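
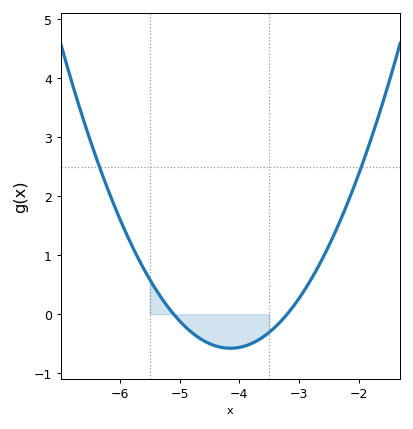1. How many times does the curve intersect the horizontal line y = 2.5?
2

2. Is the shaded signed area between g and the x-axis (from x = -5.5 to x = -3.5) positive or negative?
negative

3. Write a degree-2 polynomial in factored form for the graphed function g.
y = 0.64(x + 5.1)(x + 3.2)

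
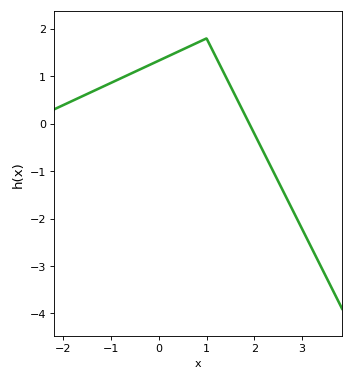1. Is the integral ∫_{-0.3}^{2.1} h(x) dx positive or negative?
positive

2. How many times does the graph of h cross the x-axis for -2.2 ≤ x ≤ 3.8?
1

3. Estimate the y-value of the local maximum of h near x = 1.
1.8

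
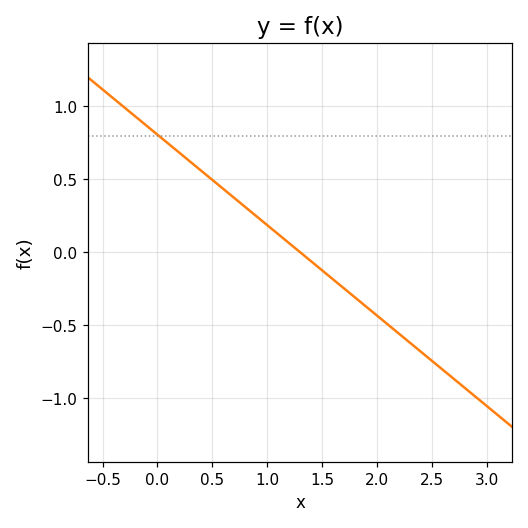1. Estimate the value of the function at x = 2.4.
-0.7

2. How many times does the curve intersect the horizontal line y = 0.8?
1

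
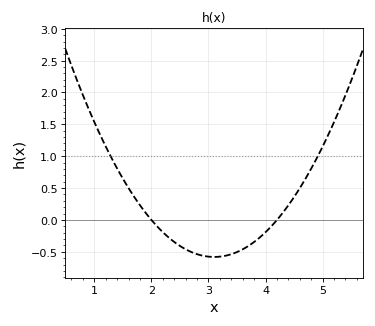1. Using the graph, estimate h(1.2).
1.15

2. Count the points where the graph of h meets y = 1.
2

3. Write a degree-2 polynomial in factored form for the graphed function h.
y = 0.48(x - 2)(x - 4.2)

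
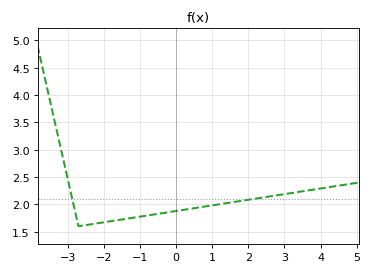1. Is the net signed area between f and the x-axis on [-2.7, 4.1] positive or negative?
positive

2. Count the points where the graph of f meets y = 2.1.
2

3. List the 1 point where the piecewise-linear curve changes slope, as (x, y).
(-2.7, 1.6)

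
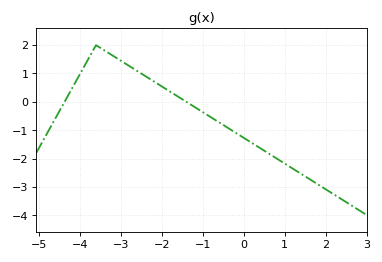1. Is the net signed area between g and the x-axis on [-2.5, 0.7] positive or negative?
negative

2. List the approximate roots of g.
-4.4, -1.4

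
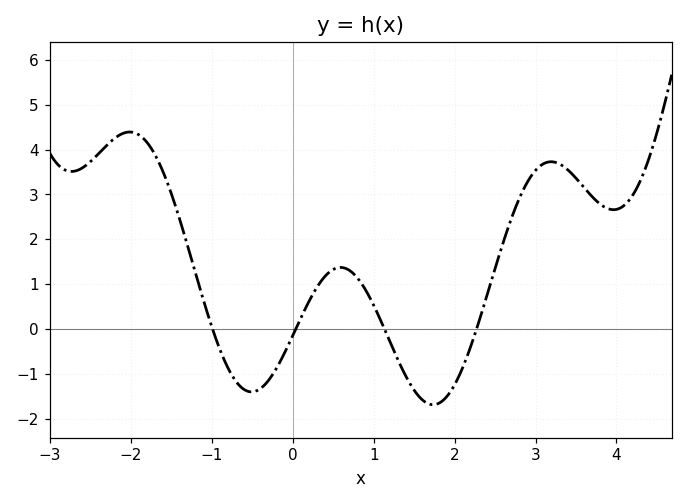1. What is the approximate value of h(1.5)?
-1.4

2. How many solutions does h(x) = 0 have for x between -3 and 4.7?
4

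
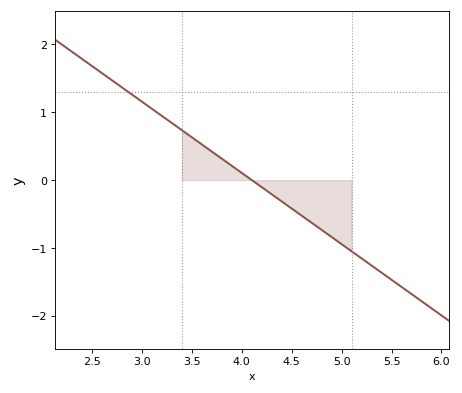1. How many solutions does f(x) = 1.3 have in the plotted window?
1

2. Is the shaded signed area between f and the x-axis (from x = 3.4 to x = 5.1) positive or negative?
negative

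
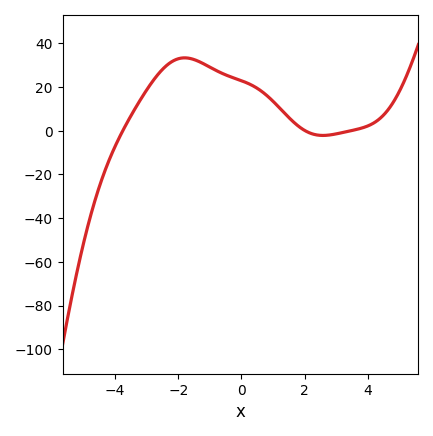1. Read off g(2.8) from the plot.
-1.91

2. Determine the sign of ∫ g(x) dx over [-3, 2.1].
positive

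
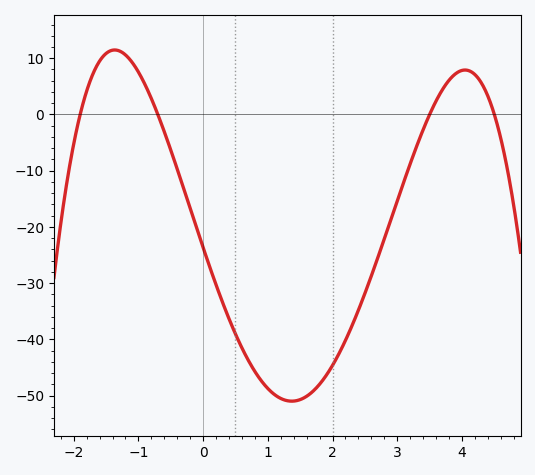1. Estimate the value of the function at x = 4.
8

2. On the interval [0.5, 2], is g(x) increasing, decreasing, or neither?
neither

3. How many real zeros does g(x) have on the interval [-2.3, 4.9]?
4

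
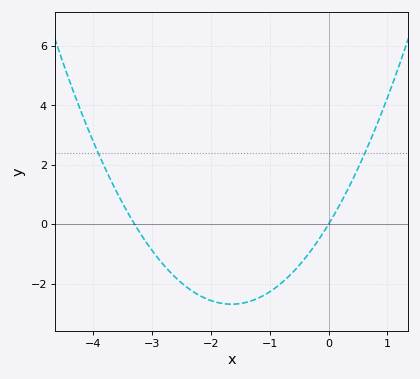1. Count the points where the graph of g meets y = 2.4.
2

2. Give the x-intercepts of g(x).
-3.3, 0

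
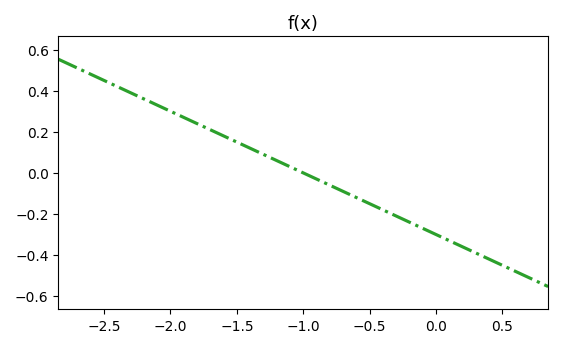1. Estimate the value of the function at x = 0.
-0.3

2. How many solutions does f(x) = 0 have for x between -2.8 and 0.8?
1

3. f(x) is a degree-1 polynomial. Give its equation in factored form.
y = -0.3(x + 1)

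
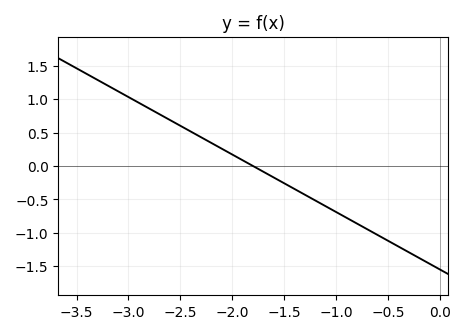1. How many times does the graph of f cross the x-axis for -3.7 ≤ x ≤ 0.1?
1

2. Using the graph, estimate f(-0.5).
-1.1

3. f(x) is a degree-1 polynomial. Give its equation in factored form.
y = -0.86(x + 1.8)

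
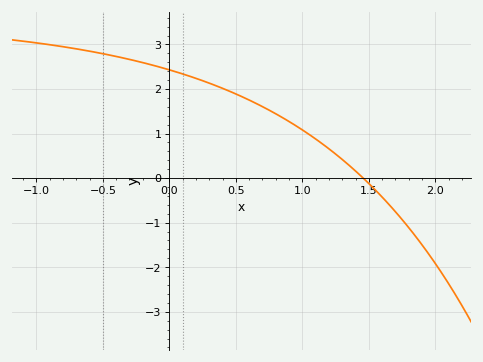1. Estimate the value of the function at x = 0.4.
2.02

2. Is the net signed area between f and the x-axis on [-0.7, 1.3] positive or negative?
positive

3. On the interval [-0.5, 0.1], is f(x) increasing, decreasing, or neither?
decreasing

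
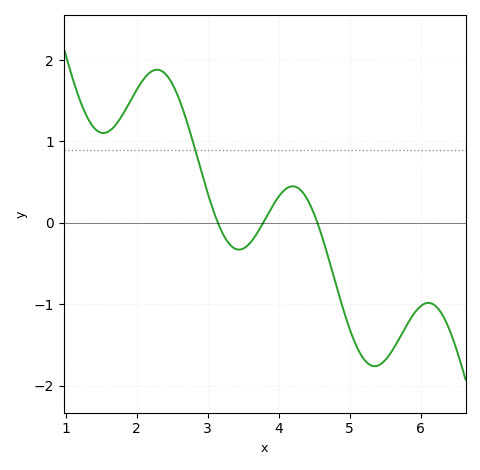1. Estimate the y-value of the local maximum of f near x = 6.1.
-0.983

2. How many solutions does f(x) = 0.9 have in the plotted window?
1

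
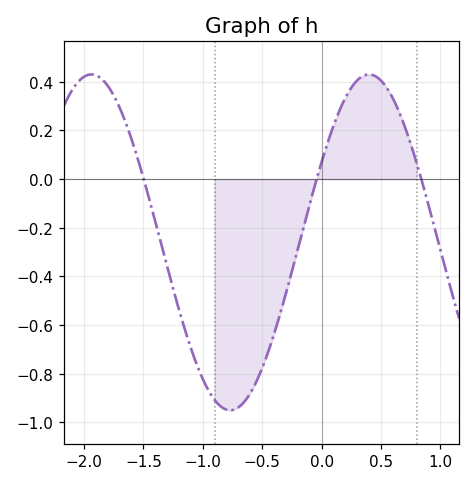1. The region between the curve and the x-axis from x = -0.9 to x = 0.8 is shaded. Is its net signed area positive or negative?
negative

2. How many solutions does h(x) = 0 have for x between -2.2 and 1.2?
3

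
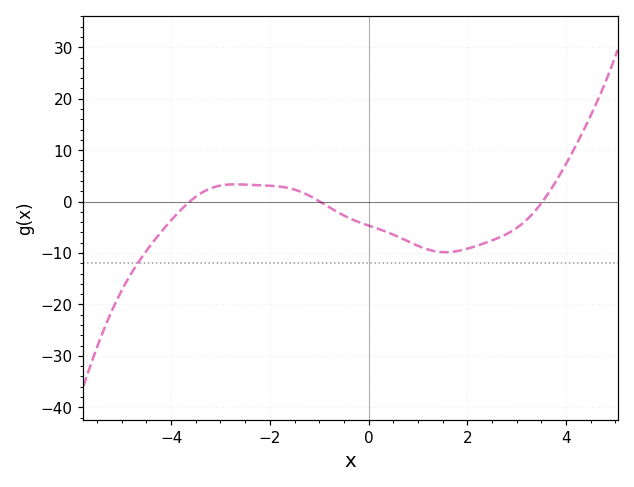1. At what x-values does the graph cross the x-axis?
-3.62, -0.985, 3.52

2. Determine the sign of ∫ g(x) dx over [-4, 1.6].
negative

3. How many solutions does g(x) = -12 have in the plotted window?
1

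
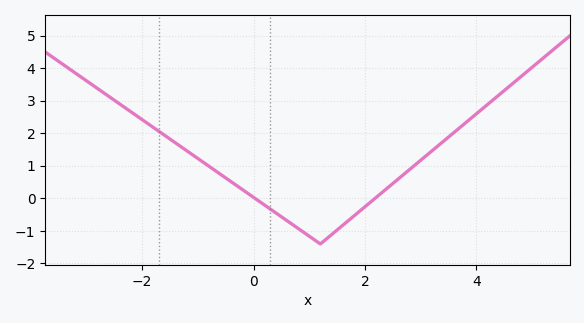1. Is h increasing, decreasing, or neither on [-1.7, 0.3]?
decreasing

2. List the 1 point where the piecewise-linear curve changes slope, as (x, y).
(1.2, -1.4)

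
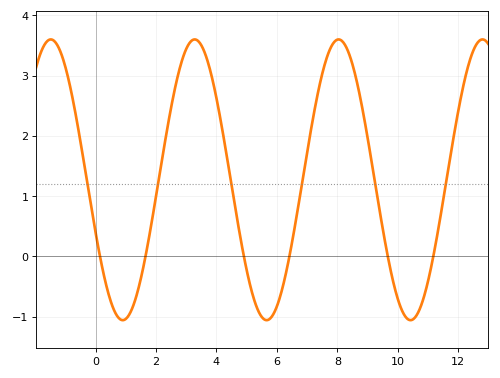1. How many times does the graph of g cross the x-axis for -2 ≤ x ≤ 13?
6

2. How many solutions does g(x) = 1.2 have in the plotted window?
6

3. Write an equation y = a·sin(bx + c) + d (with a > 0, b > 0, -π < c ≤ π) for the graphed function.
y = 2.33sin(1.3x - 2.8) + 1.27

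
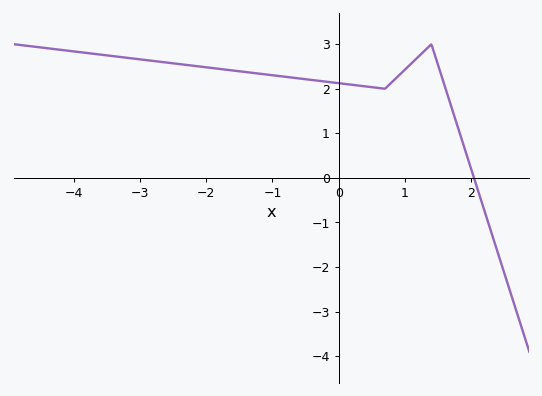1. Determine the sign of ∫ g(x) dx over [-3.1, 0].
positive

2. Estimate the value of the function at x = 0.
2.1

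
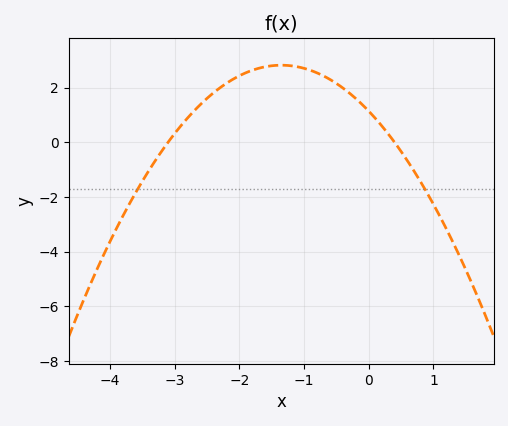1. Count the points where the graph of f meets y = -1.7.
2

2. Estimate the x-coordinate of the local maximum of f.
-1.35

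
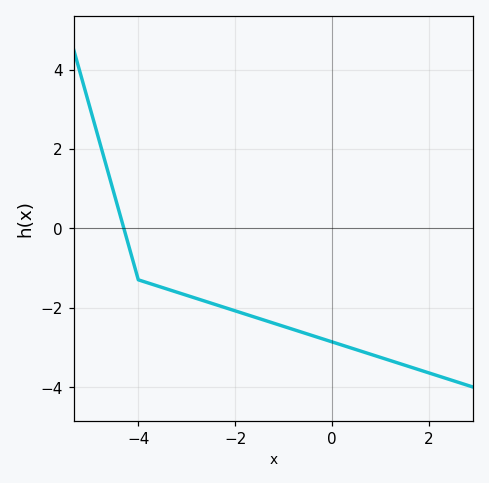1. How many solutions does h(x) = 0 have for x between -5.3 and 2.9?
1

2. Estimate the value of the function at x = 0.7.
-3.2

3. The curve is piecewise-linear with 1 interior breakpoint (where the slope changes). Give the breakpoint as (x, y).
(-4, -1.3)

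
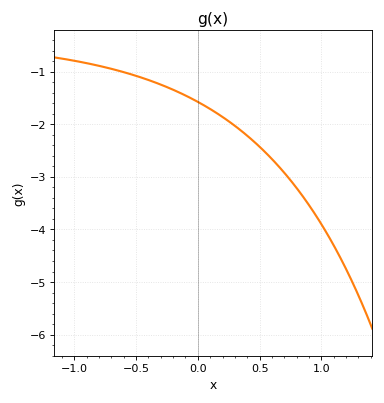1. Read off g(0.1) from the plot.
-1.71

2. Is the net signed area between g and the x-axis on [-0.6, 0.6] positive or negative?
negative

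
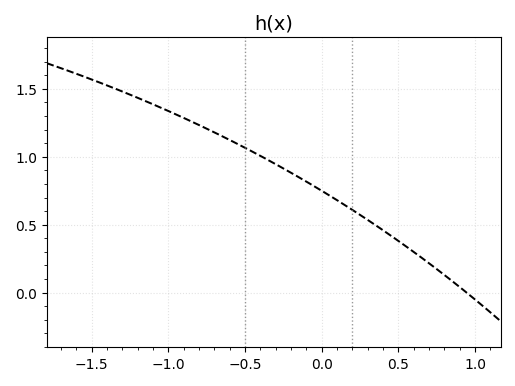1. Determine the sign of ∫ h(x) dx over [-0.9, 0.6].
positive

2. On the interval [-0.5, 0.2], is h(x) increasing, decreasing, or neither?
decreasing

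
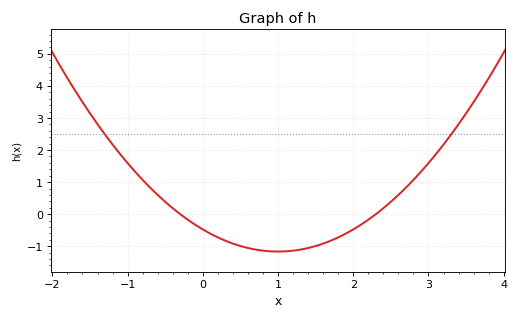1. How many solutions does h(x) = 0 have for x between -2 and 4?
2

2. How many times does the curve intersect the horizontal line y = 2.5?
2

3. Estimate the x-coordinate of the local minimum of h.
1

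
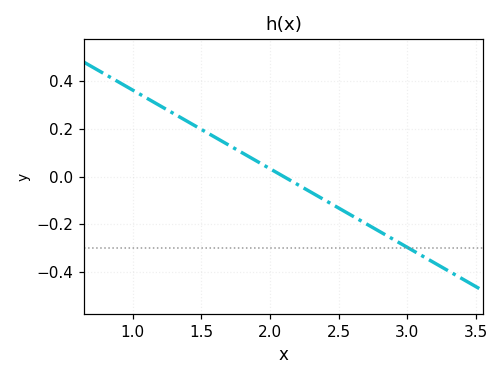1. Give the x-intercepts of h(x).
2.1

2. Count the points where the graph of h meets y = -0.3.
1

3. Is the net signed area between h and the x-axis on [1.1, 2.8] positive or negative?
positive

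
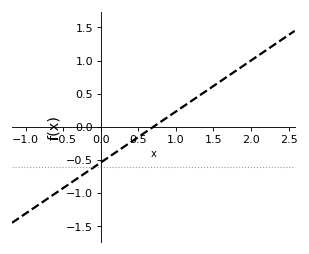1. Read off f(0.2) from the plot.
-0.385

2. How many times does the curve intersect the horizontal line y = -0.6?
1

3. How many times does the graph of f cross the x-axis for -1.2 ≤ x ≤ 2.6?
1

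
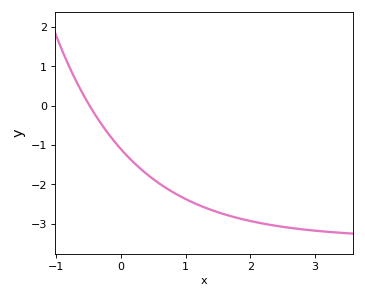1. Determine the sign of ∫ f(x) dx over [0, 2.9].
negative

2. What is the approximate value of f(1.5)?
-2.71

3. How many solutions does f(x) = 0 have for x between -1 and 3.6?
1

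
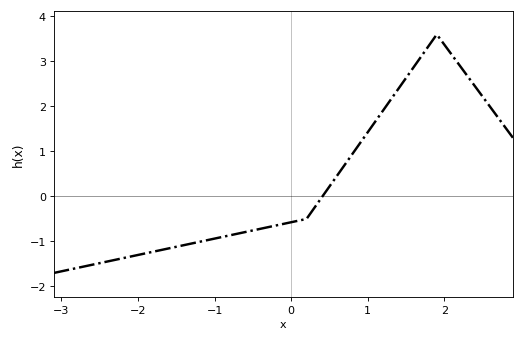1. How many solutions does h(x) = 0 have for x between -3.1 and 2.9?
1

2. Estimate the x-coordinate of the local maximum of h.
1.9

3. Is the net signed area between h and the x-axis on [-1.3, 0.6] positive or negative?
negative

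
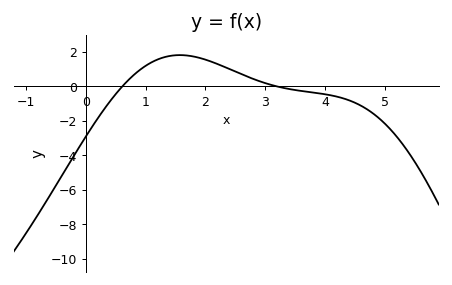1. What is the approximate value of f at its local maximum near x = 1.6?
1.8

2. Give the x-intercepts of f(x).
0.615, 3.19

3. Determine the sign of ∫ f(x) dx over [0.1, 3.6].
positive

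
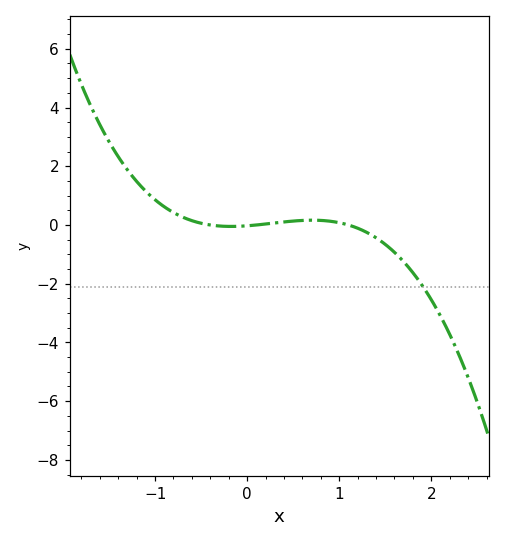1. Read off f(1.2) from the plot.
-0.109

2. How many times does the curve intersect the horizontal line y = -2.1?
1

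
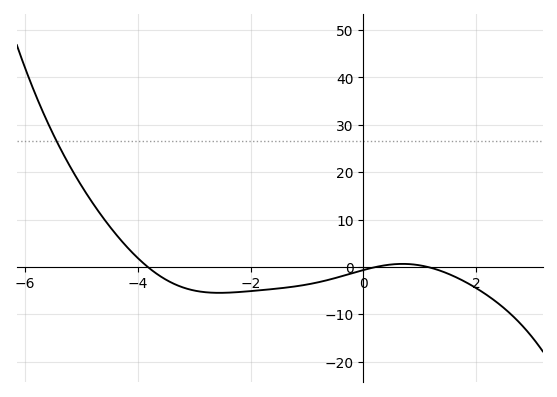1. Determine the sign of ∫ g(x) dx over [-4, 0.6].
negative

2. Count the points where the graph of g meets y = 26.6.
1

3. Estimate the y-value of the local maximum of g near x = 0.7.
1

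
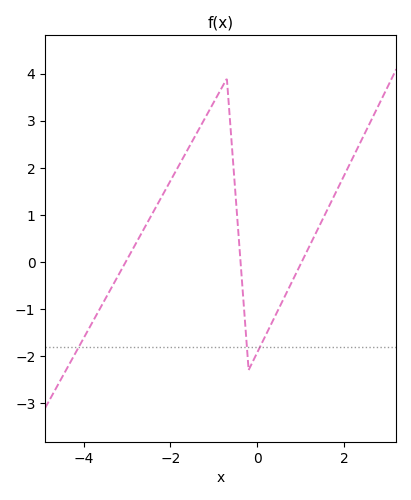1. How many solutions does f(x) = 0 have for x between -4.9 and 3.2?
3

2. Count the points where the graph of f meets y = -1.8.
3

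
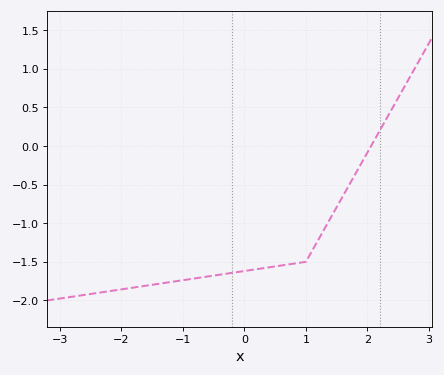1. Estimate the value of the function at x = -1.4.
-1.8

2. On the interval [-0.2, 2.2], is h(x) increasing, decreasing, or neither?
increasing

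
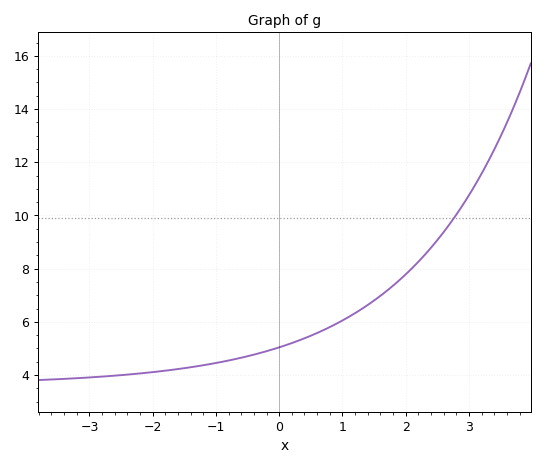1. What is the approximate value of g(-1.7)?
4.19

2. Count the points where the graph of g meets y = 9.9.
1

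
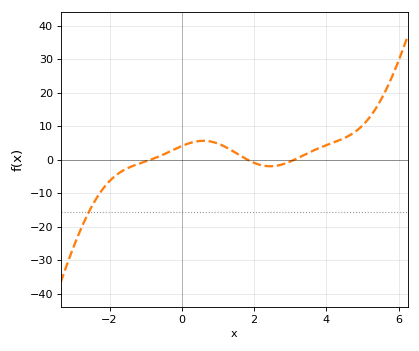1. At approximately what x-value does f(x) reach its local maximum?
0.6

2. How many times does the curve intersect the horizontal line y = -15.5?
1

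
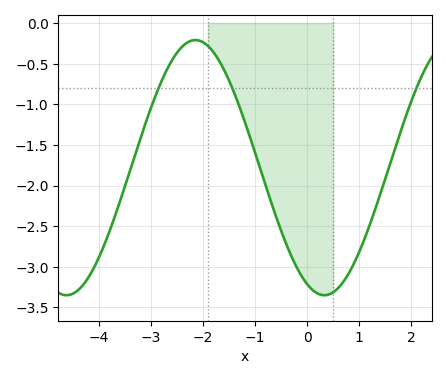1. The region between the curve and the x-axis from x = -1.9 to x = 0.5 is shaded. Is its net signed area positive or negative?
negative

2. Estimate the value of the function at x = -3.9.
-2.75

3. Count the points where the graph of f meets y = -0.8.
3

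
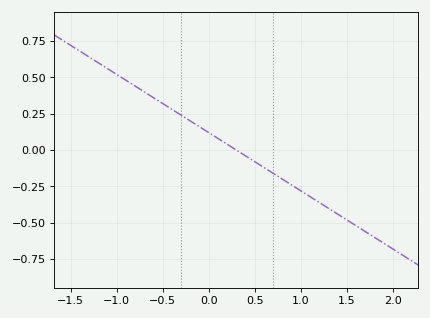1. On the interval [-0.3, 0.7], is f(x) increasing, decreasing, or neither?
decreasing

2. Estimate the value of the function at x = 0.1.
0.08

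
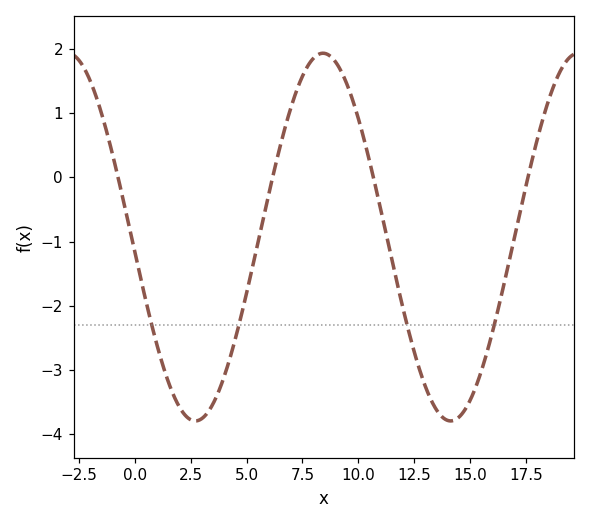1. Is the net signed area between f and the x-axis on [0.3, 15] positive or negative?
negative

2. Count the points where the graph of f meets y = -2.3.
4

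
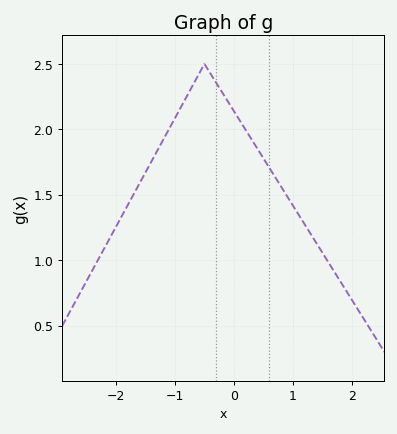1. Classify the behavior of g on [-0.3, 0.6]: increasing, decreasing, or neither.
decreasing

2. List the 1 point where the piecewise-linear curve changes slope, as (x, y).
(-0.5, 2.5)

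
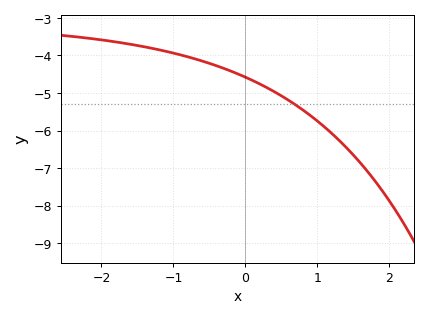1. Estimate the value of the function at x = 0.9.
-5.6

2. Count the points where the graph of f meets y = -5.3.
1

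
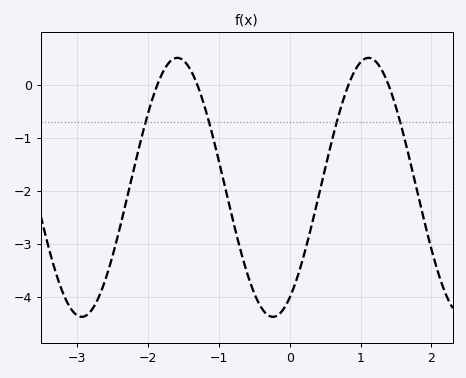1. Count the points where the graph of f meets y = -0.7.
4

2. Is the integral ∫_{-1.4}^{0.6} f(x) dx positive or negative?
negative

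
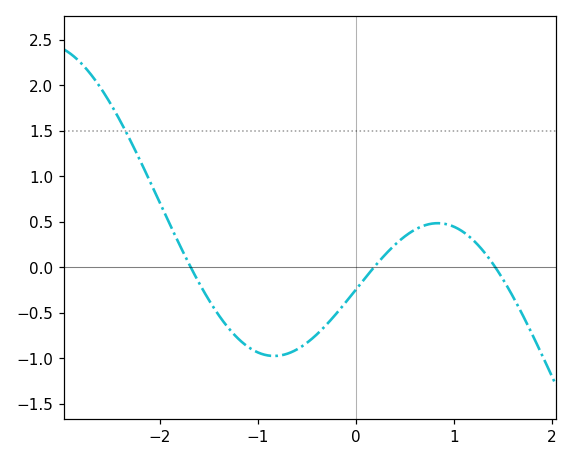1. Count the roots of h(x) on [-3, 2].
3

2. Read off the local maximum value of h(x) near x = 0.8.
0.484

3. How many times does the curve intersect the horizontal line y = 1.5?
1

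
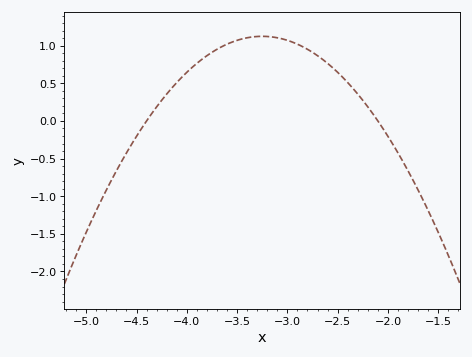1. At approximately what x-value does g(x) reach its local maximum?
-3.2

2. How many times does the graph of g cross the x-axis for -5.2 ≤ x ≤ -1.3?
2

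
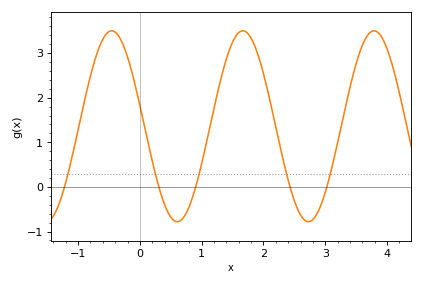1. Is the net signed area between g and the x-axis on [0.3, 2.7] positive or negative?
positive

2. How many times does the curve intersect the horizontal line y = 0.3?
5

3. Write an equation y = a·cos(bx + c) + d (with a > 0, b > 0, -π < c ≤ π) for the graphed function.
y = 2.14cos(2.96x + 1.35) + 1.36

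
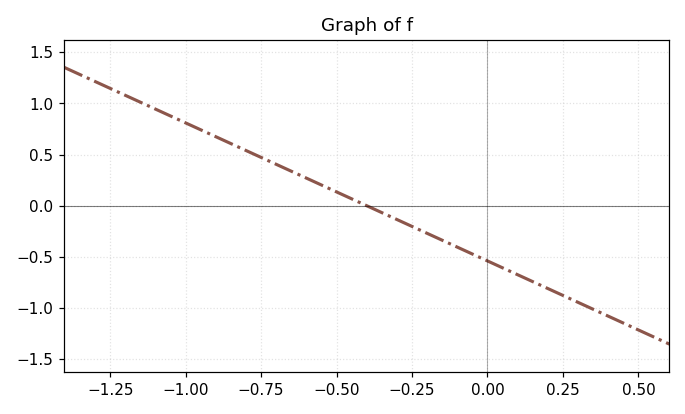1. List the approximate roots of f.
-0.4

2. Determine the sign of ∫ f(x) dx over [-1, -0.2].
positive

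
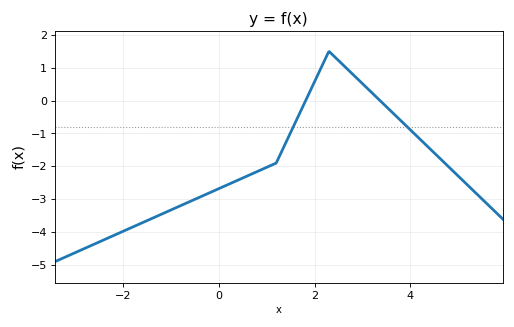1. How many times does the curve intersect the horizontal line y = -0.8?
2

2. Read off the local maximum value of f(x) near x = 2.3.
1.5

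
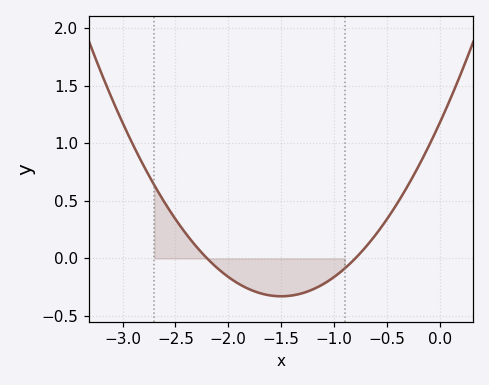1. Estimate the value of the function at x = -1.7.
-0.302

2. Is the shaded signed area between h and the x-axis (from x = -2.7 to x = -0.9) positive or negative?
negative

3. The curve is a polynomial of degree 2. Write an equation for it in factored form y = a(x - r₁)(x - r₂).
y = 0.67(x + 2.2)(x + 0.8)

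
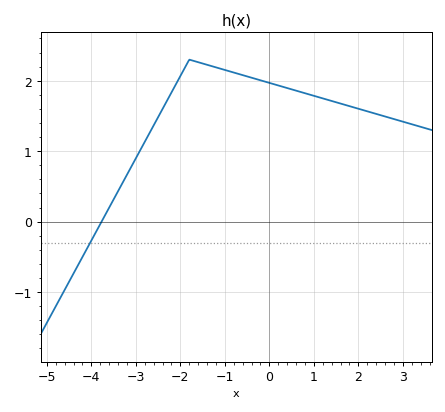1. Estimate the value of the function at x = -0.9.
2.1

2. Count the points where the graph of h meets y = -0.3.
1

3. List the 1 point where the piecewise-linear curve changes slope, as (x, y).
(-1.8, 2.3)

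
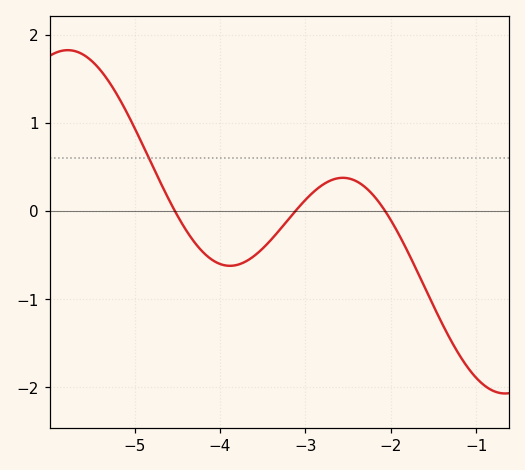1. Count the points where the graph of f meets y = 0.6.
1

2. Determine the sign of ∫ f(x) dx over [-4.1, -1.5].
negative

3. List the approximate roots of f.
-4.5, -3.1, -2.1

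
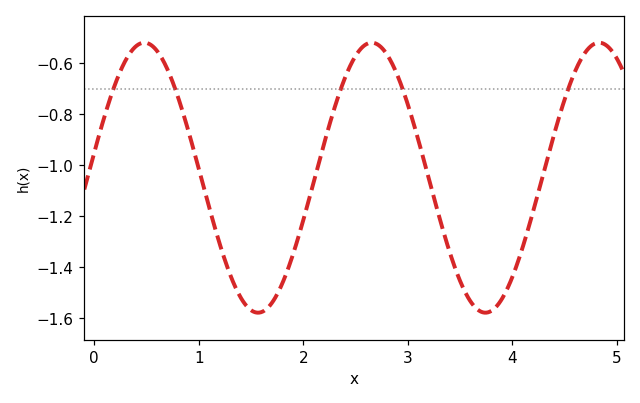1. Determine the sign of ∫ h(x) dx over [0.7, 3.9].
negative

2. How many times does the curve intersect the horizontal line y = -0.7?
5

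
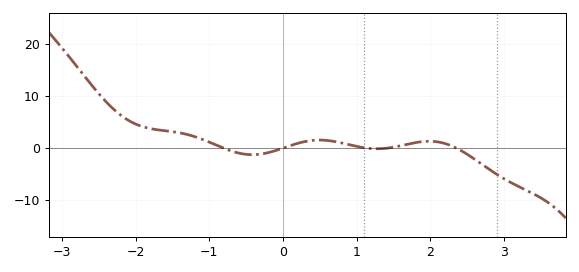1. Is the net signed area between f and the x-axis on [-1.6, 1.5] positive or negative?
positive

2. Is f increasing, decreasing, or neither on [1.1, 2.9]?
neither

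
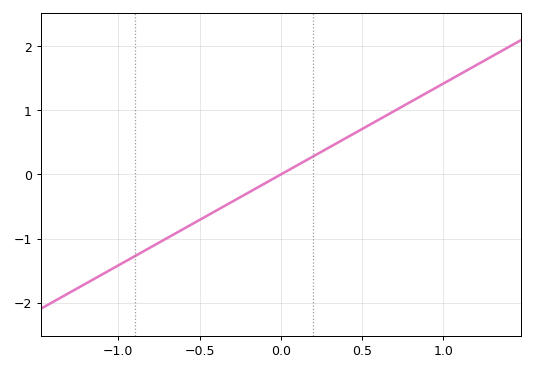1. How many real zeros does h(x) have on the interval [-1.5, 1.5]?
1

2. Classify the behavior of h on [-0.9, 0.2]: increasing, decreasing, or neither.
increasing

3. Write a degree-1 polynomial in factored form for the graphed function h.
y = 1.42(x - 0)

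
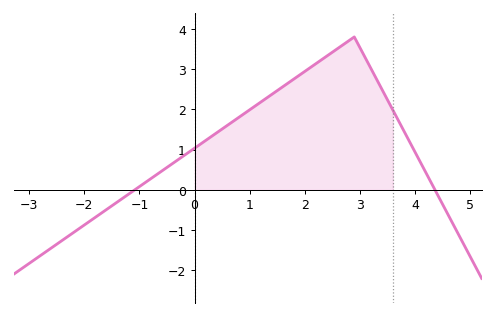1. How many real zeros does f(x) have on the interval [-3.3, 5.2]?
2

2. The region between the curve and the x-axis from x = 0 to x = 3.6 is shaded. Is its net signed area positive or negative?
positive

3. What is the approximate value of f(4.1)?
0.7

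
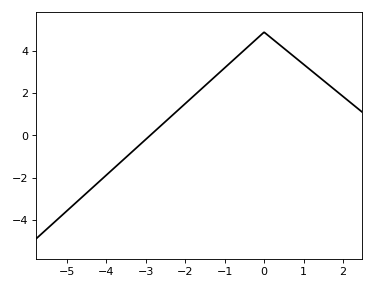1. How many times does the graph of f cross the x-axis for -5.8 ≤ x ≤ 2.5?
1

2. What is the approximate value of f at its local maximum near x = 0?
4.9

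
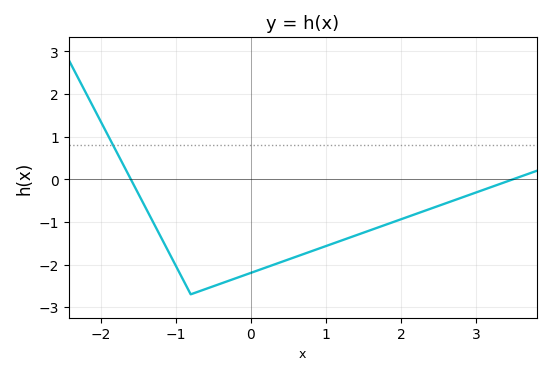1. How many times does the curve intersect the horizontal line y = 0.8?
1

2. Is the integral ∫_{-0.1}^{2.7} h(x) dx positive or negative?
negative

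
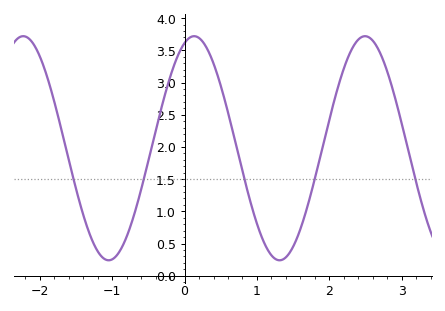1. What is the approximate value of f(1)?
0.8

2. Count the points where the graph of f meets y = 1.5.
5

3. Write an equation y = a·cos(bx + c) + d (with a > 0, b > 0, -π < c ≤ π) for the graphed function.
y = 1.74cos(2.7x - 0.35) + 1.98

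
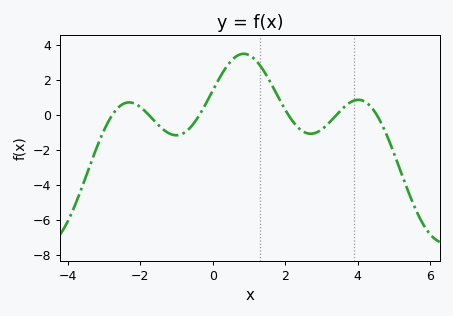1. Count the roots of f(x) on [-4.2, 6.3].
6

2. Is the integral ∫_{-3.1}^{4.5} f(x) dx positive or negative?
positive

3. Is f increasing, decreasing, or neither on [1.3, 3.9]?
neither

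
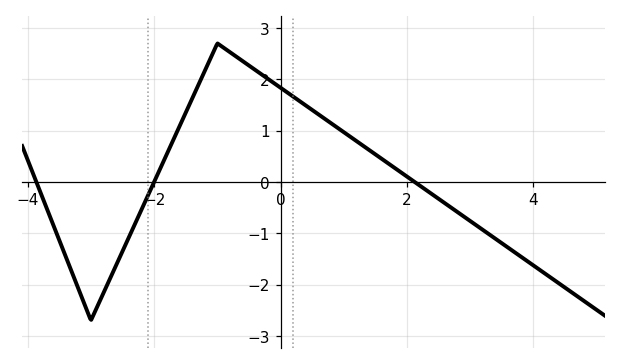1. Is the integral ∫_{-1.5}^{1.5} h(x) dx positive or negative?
positive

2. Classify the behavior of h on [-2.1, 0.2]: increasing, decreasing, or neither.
neither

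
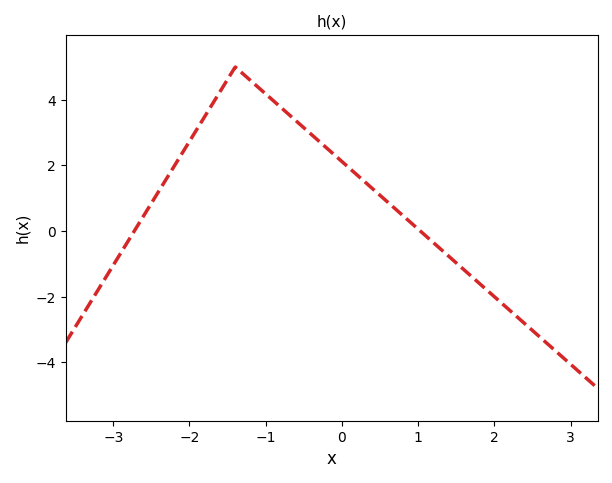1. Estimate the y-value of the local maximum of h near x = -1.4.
5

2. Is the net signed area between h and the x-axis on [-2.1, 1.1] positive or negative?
positive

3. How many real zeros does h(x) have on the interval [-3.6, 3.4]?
2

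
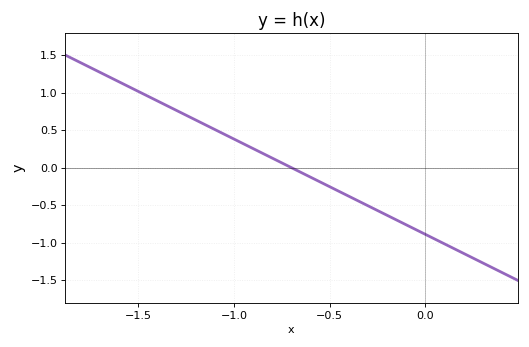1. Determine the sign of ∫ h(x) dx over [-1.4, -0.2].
positive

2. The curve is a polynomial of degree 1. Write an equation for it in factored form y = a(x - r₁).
y = -1.27(x + 0.7)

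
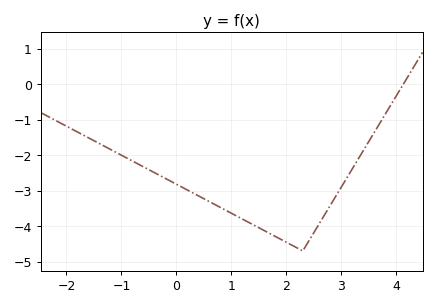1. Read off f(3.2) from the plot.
-2.39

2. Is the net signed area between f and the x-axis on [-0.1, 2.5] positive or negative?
negative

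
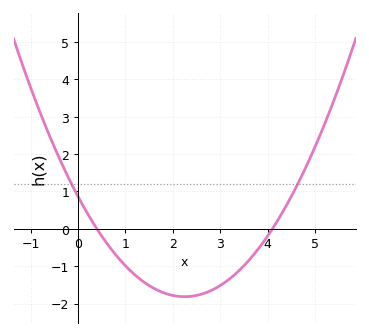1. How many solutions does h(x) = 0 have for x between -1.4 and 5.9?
2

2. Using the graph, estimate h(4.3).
0.413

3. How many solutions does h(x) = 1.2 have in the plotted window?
2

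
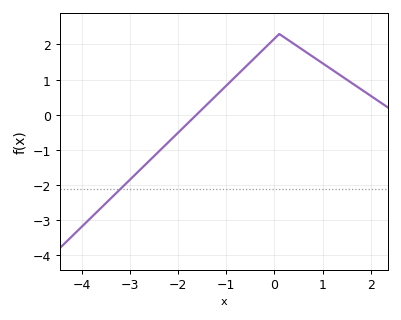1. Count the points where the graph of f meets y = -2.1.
1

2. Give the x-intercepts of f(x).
-1.62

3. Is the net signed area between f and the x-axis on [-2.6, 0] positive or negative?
positive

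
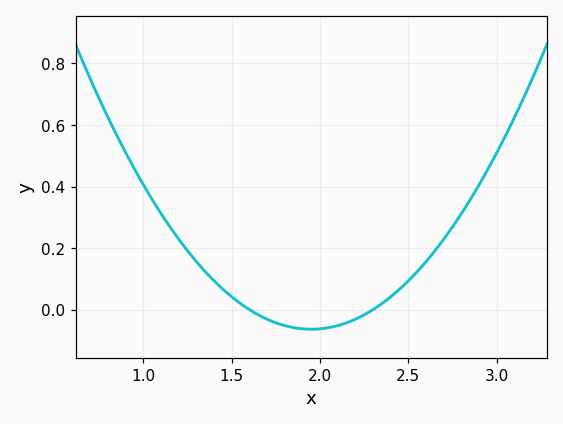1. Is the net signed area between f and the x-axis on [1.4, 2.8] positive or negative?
positive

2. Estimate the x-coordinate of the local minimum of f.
1.95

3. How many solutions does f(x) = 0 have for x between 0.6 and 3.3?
2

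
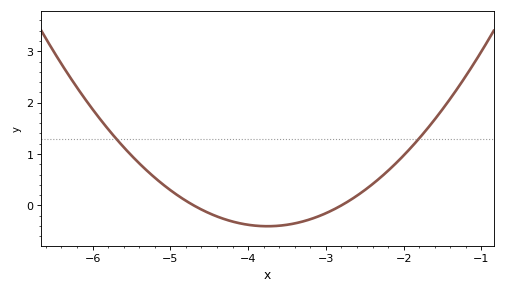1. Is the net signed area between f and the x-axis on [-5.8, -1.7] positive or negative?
positive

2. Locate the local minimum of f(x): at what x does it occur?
-3.8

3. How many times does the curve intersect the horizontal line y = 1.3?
2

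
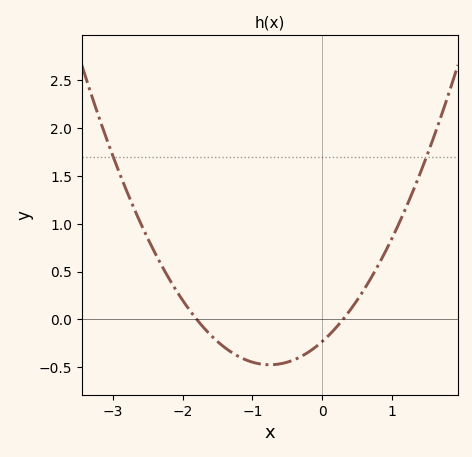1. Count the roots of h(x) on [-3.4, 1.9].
2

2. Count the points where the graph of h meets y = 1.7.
2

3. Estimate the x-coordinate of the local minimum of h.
-0.75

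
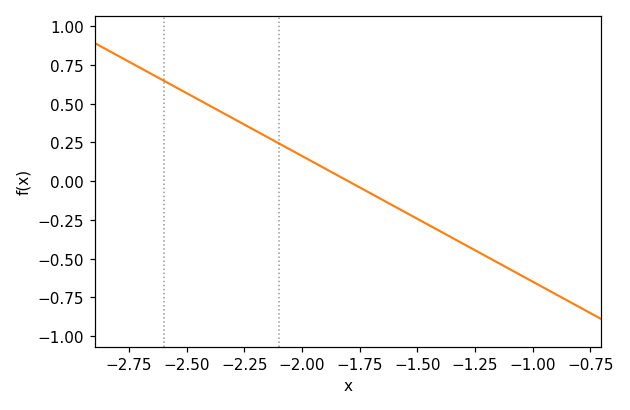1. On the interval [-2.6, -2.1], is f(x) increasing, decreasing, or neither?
decreasing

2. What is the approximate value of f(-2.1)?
0.243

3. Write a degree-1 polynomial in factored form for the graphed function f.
y = -0.81(x + 1.8)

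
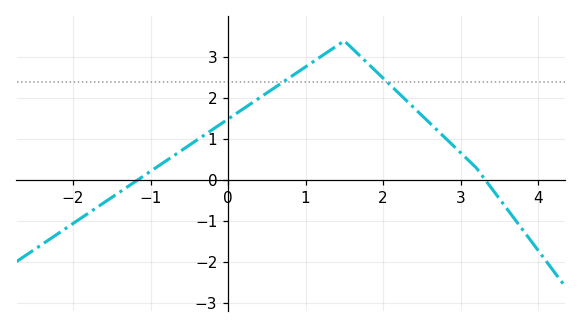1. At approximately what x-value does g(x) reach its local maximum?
1.5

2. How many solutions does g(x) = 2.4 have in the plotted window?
2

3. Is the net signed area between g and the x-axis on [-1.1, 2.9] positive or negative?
positive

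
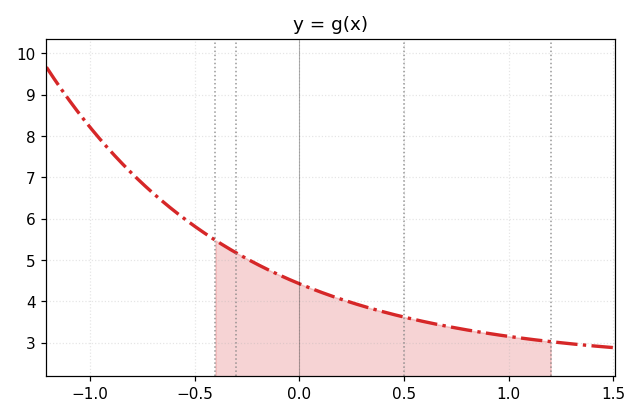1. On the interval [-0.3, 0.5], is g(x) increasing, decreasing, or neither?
decreasing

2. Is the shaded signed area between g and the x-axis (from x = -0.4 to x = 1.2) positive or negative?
positive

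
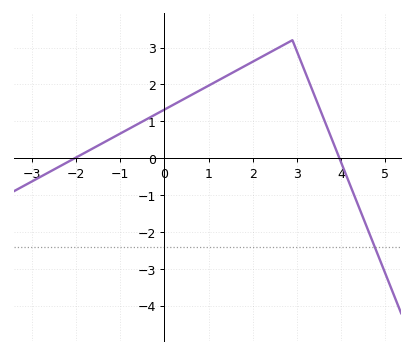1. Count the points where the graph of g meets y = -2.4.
1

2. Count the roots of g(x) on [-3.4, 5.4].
2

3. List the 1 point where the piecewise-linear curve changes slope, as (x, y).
(2.9, 3.2)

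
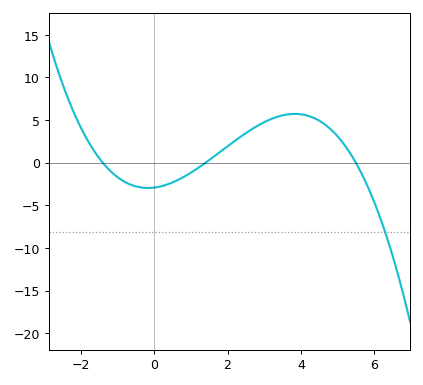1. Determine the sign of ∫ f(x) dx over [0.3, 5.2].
positive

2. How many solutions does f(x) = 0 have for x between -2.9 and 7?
3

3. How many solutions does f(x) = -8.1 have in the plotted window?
1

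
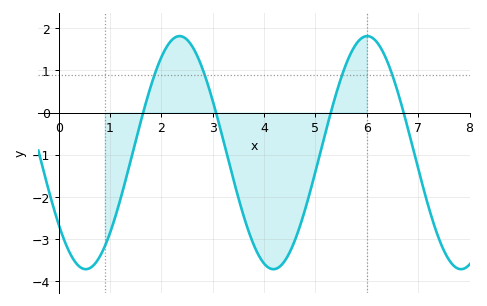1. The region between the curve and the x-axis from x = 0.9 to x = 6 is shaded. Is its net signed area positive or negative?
negative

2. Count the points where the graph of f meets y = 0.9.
4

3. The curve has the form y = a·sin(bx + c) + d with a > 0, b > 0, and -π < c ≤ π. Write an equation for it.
y = 2.76sin(1.7x - 2.5) - 0.95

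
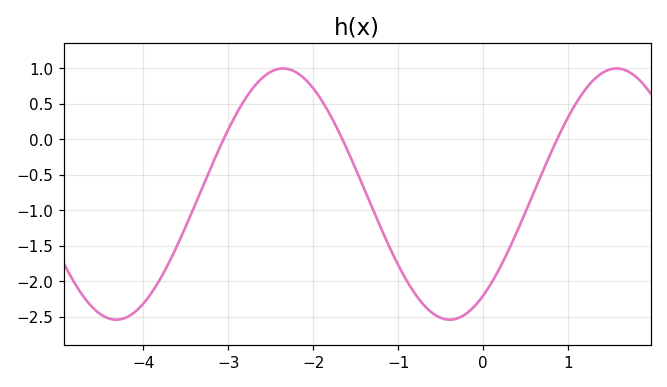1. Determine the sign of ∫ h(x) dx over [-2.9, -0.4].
negative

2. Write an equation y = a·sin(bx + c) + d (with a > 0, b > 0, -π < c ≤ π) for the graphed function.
y = 1.77sin(1.6x - 0.942) - 0.77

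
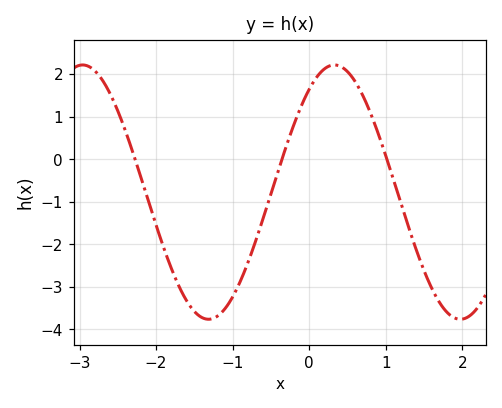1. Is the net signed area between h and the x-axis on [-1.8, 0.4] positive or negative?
negative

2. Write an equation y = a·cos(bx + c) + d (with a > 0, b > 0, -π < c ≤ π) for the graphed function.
y = 2.99cos(1.9x - 0.63) - 0.77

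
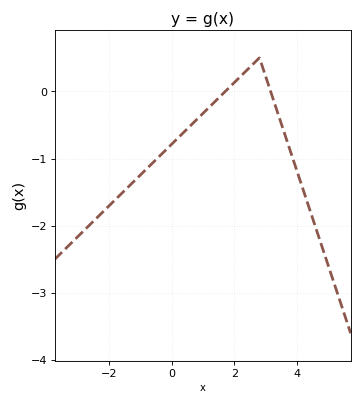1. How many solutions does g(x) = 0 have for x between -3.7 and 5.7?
2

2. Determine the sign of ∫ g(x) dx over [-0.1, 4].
negative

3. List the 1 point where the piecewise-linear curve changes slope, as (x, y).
(2.8, 0.5)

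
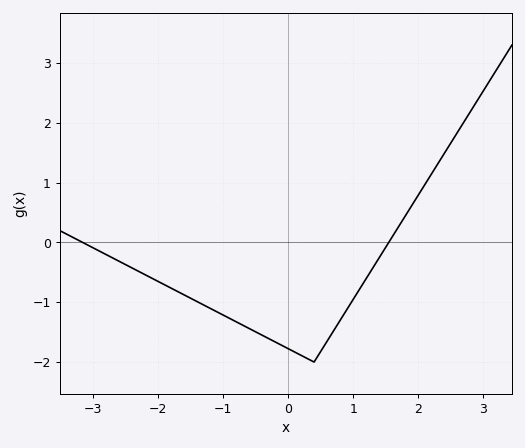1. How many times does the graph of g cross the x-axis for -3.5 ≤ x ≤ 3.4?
2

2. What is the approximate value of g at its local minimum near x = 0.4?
-2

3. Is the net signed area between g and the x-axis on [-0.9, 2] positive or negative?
negative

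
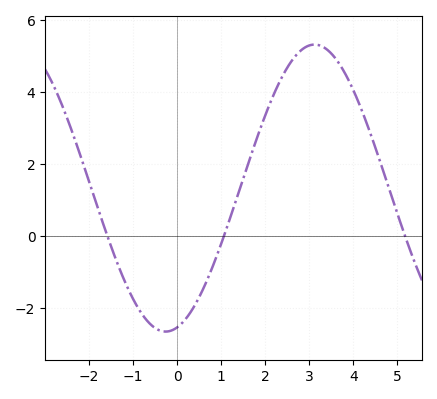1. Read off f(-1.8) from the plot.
0.8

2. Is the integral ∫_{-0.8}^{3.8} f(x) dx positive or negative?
positive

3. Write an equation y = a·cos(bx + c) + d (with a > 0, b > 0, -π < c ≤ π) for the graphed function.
y = 3.99cos(0.93x - 2.9) + 1.33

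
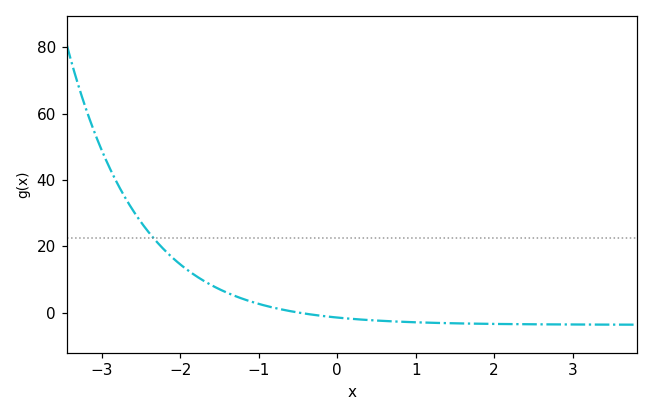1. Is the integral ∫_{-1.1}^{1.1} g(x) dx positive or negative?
negative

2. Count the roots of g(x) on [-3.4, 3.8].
1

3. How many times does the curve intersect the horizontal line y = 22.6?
1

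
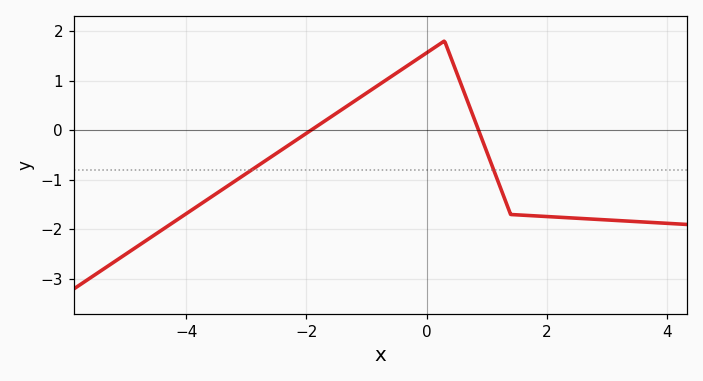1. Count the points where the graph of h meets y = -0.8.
2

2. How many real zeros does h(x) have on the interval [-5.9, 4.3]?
2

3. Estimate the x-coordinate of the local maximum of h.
0.299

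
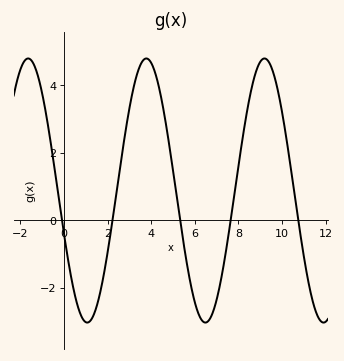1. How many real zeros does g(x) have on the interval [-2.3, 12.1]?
5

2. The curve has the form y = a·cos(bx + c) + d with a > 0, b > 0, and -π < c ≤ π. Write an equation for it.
y = 3.91cos(1.16x + 1.9) + 0.88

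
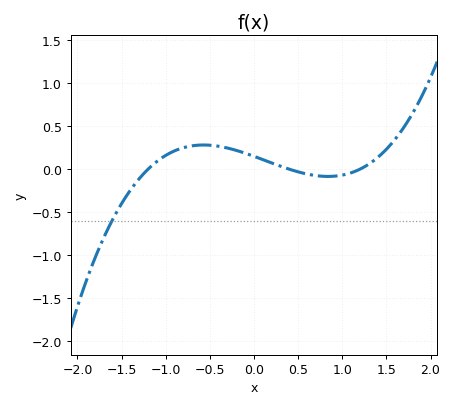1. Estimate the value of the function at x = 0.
0.15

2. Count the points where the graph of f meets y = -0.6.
1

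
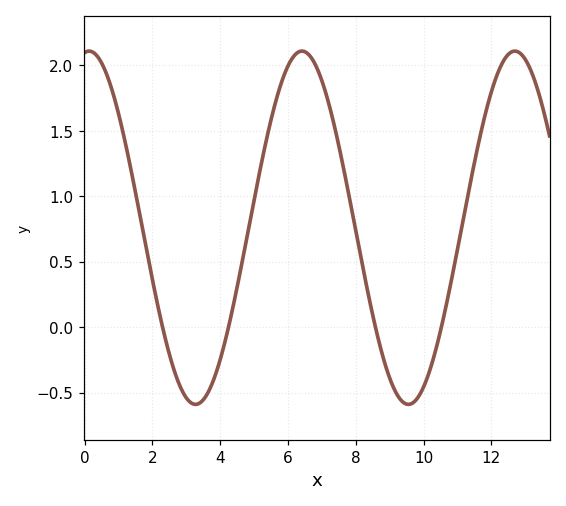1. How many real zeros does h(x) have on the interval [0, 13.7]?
4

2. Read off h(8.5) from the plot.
0.093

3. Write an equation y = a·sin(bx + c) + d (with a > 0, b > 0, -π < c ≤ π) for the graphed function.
y = 1.35sin(1x + 1.44) + 0.76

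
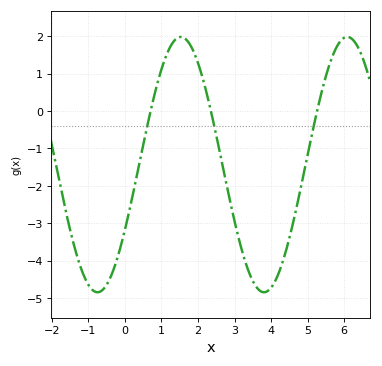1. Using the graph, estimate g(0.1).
-2.77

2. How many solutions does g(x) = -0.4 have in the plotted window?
3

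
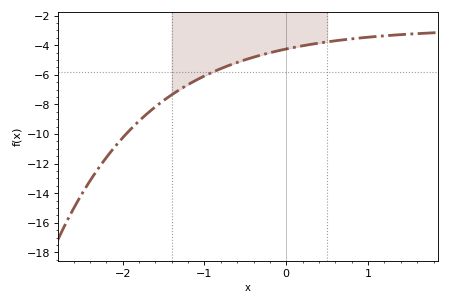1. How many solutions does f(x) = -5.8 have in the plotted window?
1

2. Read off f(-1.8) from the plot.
-9.2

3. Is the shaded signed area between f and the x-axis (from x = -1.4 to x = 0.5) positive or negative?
negative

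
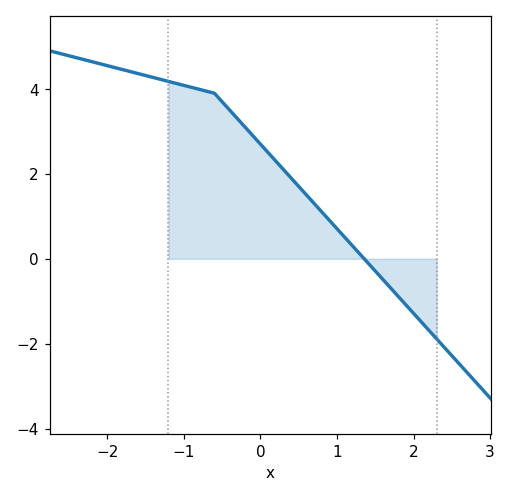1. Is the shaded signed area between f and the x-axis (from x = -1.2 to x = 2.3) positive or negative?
positive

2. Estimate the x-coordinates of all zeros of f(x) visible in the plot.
1.36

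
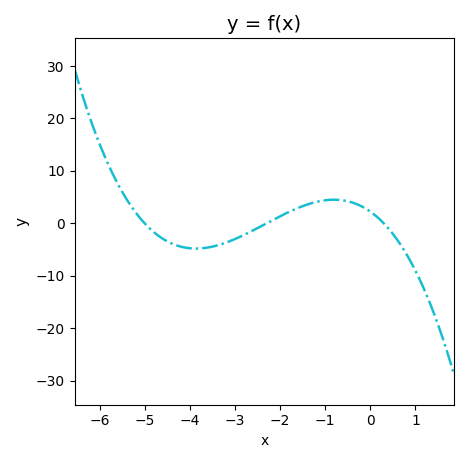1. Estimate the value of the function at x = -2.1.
1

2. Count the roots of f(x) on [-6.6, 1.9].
3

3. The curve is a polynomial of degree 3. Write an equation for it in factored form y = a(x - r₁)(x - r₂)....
y = -0.65(x + 5)(x + 2.3)(x - 0.3)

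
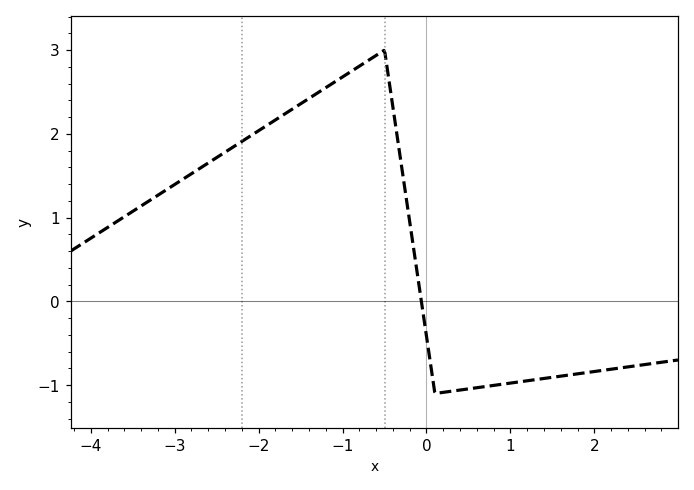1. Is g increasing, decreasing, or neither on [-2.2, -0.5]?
increasing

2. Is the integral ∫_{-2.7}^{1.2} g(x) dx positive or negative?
positive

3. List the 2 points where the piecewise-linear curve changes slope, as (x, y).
(-0.5, 3); (0.1, -1.1)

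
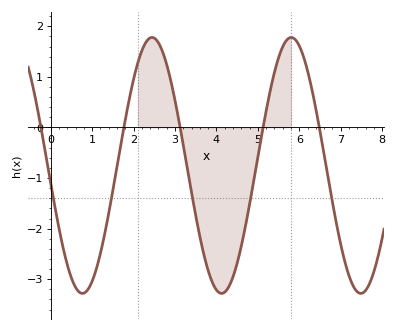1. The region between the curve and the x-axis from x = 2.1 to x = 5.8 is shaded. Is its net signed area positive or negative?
negative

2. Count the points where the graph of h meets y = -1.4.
5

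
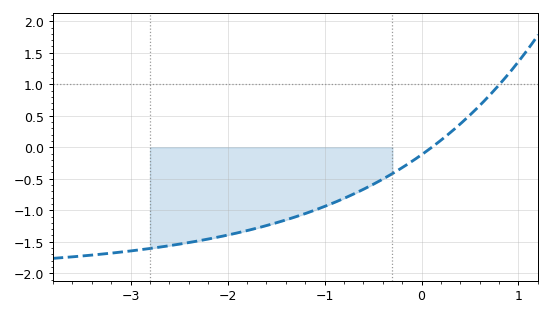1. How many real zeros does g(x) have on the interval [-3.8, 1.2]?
1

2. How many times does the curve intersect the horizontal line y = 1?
1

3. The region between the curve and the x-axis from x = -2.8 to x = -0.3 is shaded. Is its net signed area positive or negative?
negative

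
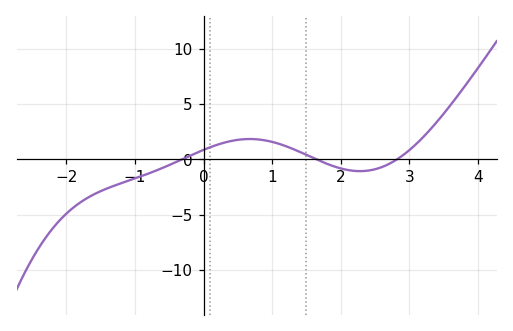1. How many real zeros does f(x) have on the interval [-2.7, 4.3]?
3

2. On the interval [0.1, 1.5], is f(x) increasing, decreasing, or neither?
neither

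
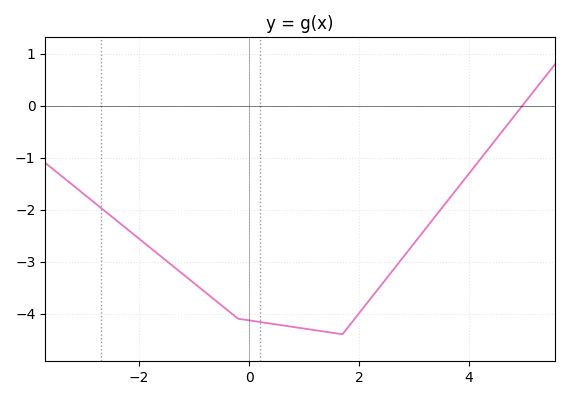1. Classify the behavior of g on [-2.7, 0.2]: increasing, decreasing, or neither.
decreasing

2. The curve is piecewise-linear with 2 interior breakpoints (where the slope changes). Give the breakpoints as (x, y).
(-0.2, -4.1); (1.7, -4.4)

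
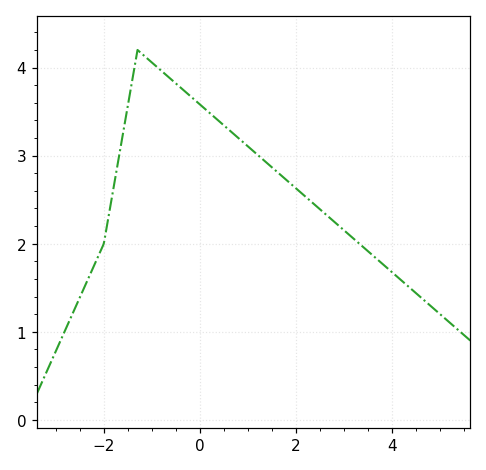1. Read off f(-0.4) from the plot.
3.77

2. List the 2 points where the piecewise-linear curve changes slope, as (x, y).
(-2, 2); (-1.3, 4.2)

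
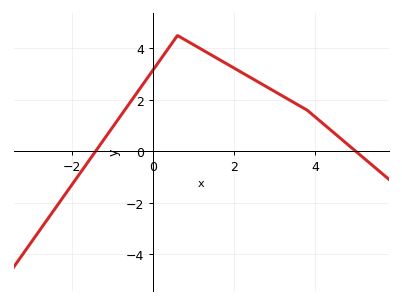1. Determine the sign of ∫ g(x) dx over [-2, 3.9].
positive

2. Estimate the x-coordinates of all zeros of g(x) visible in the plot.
-1.4, 5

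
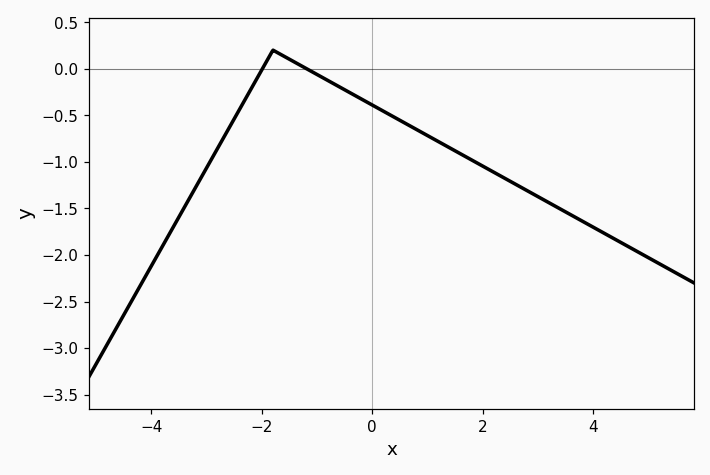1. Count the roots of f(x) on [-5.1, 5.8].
2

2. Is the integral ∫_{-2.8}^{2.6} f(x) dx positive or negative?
negative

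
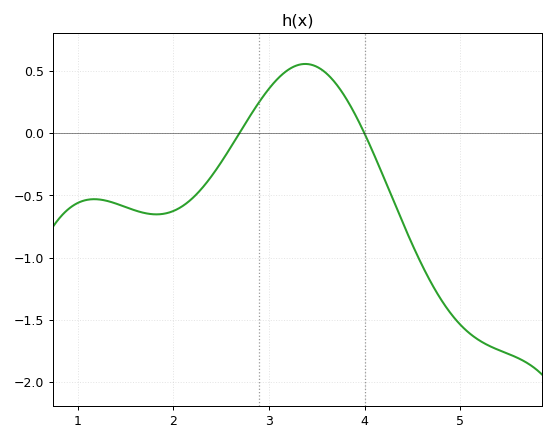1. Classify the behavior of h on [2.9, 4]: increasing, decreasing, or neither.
neither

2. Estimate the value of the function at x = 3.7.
0.398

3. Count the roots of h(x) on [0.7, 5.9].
2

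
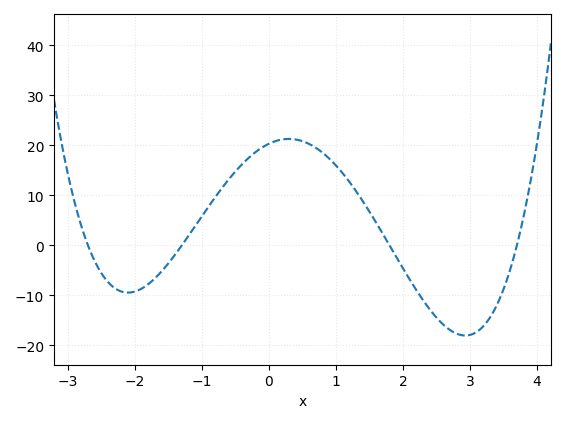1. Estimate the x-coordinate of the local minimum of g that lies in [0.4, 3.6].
2.93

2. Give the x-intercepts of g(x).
-2.7, -1.3, 1.8, 3.7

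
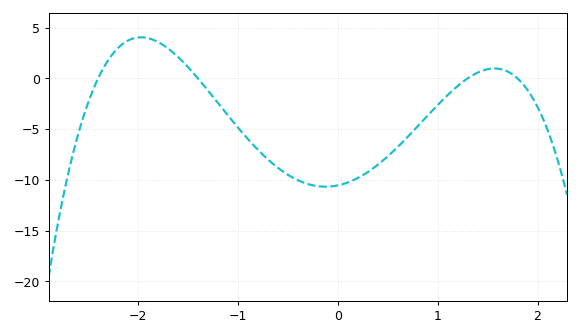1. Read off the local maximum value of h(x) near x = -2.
4.05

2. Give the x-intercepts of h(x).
-2.4, -1.4, 1.3, 1.8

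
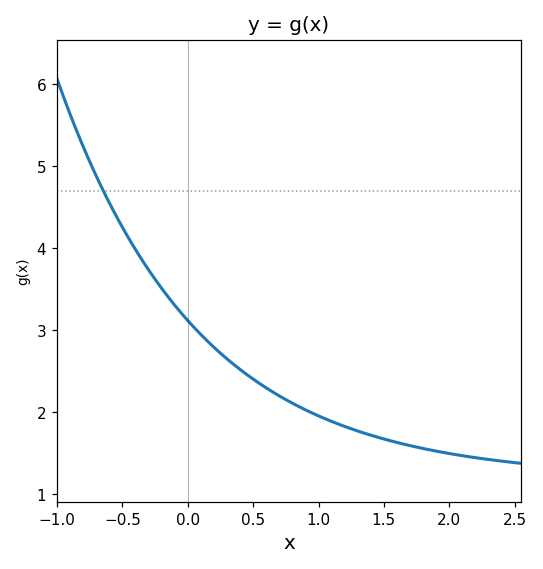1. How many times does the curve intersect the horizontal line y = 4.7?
1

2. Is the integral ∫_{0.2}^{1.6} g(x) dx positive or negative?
positive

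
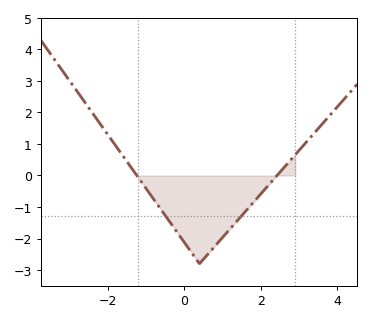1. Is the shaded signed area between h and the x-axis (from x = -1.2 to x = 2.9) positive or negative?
negative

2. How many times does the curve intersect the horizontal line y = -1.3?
2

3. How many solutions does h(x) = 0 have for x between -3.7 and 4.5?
2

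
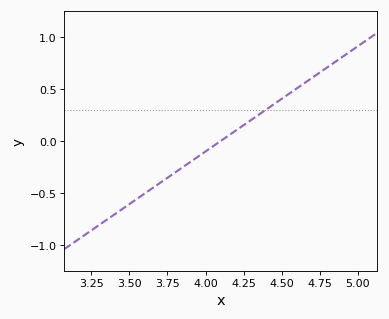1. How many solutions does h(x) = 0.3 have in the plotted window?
1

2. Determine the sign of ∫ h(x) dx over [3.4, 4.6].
negative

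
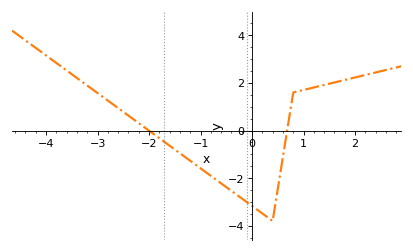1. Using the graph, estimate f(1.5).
2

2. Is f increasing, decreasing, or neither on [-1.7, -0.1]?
decreasing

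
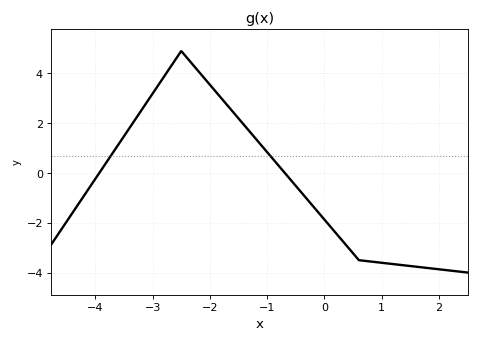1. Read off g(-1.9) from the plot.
3.27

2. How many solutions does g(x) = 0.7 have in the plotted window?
2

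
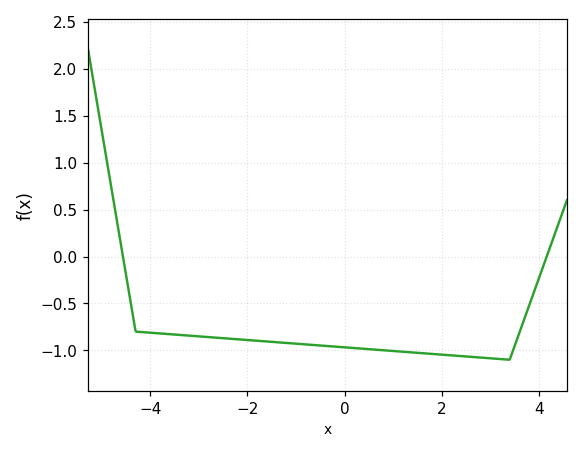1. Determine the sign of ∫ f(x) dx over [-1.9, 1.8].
negative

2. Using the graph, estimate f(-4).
-0.8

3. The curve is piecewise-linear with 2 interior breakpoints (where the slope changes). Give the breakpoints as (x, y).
(-4.3, -0.8); (3.4, -1.1)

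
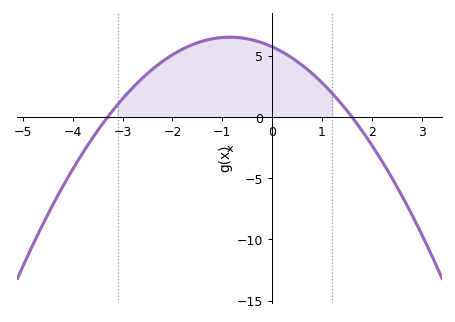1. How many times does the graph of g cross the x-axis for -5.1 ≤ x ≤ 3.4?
2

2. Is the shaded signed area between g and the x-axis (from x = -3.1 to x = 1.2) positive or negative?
positive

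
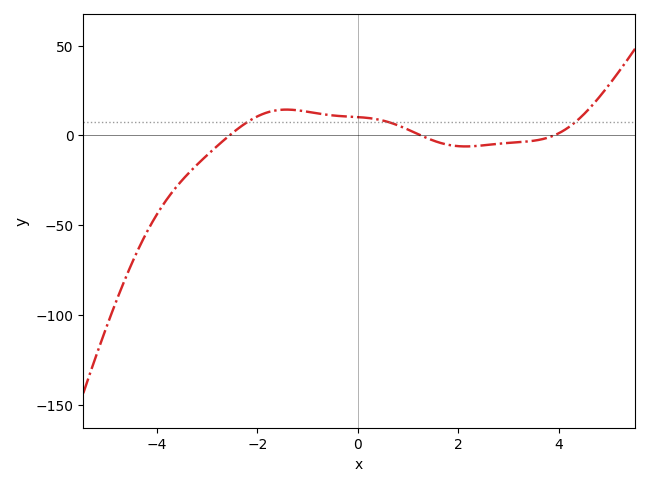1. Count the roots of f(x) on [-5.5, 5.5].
3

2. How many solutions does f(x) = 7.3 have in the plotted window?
3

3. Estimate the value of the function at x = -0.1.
10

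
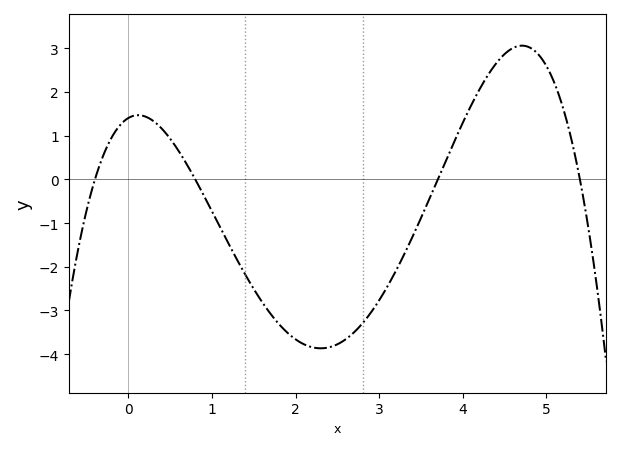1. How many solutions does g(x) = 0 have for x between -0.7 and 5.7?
4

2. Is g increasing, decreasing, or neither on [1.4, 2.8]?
neither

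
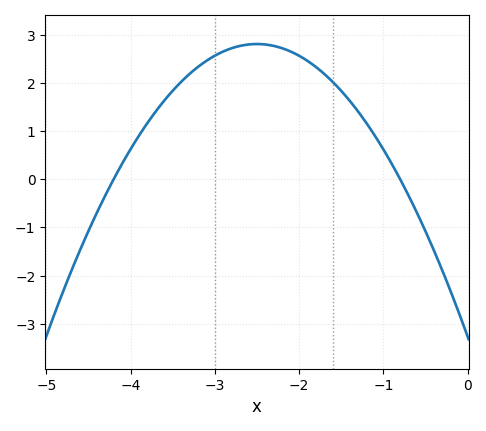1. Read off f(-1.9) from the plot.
2.45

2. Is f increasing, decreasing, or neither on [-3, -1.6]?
neither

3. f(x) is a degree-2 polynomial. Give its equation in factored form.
y = -0.97(x + 4.2)(x + 0.8)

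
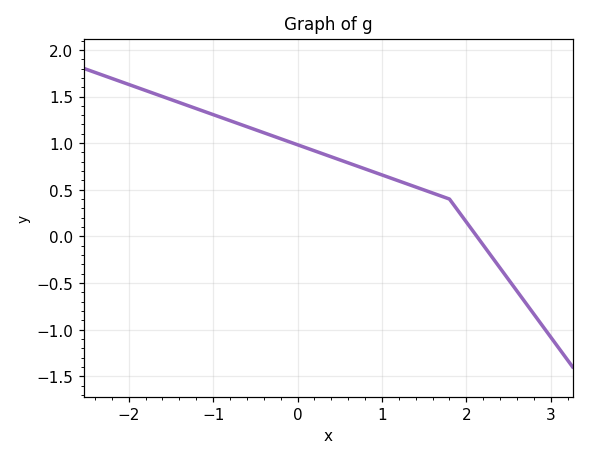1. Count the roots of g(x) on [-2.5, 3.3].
1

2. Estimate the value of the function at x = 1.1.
0.626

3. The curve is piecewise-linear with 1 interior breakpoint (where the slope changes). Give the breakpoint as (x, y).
(1.8, 0.4)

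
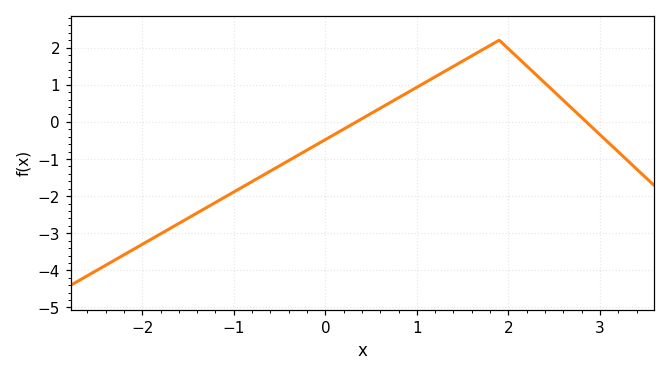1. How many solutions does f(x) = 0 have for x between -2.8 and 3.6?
2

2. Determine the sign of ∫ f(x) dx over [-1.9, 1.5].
negative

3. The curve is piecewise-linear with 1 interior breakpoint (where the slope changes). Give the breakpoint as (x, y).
(1.9, 2.2)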